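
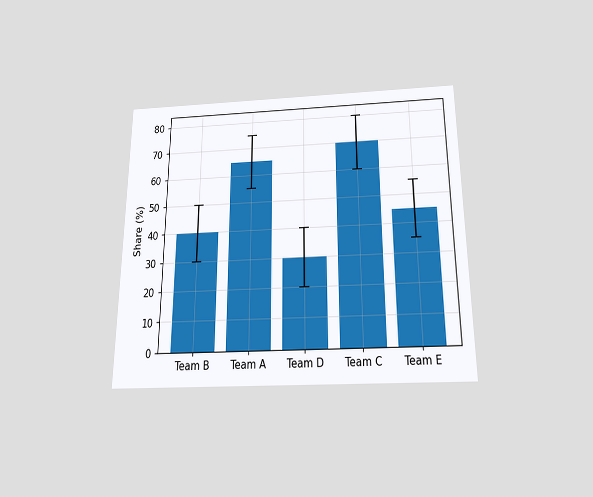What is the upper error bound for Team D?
The chart is viewed slightly from below. The Team D bar's upper whisker reaches 40%.

40%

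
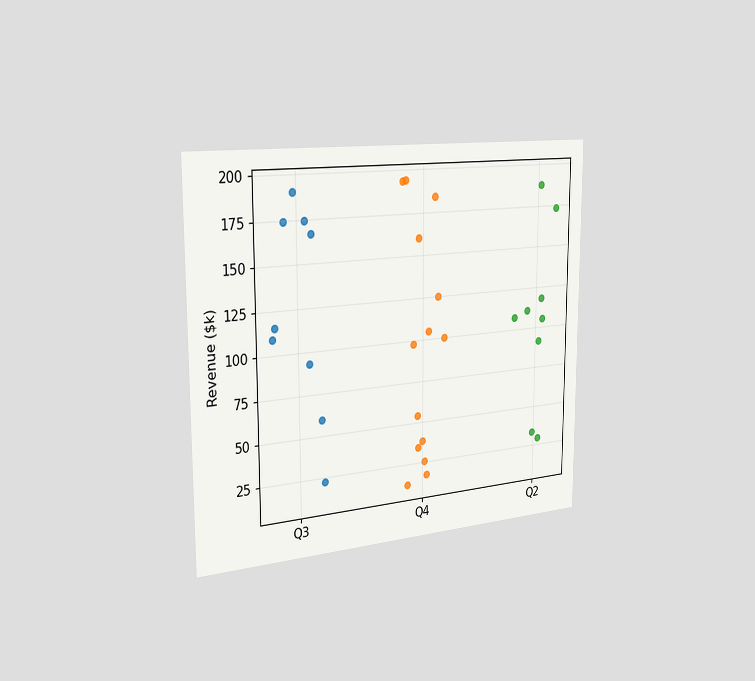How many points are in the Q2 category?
9

The chart is viewed slightly from the left. Counting the markers in the Q2 column gives 9.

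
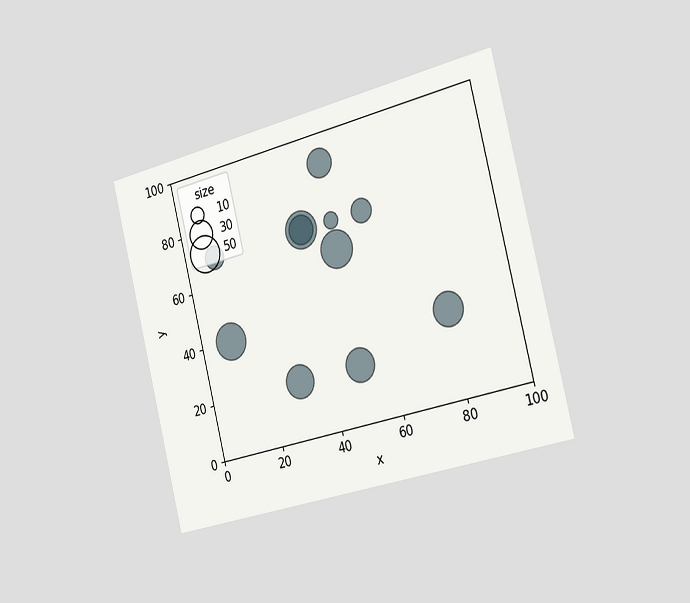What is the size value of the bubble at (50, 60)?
The chart is tilted about 14° counter-clockwise and viewed slightly from the right. Matching the bubble at (50, 60) against the size legend gives 50.

50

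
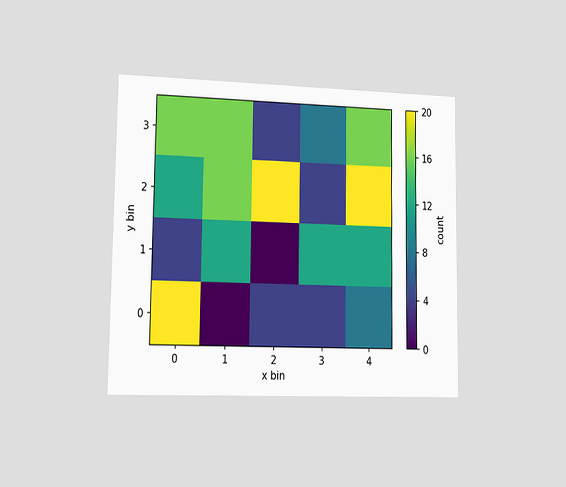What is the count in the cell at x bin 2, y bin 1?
The chart is viewed slightly from the left. Matching the cell (2, 1) against the colorbar gives 0.

0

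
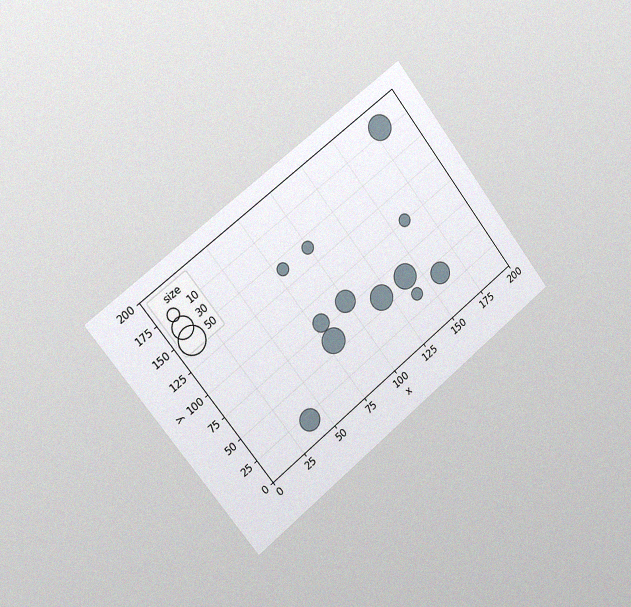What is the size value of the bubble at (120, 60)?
The chart is tilted about 38° counter-clockwise and viewed slightly from the left, with some photo noise. Matching the bubble at (120, 60) against the size legend gives 40.

40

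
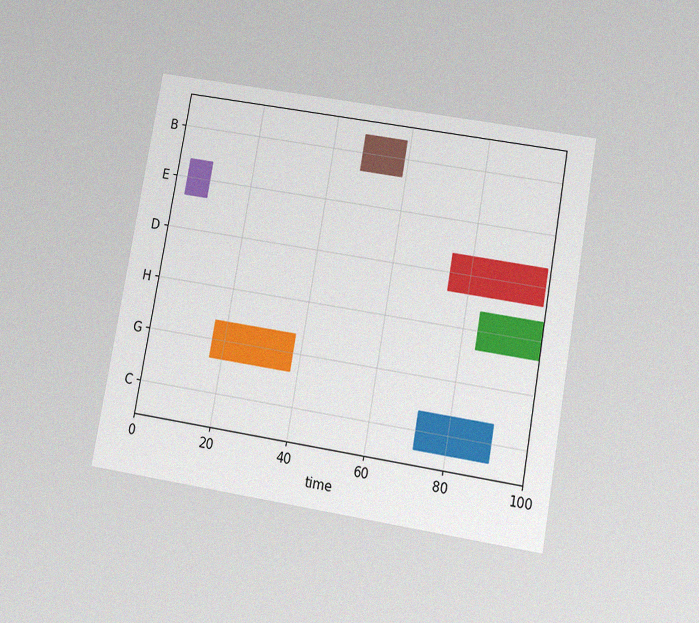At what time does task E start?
The chart is tilted about 10° clockwise and viewed slightly from below, with some photo noise. The E bar begins at t=3.

3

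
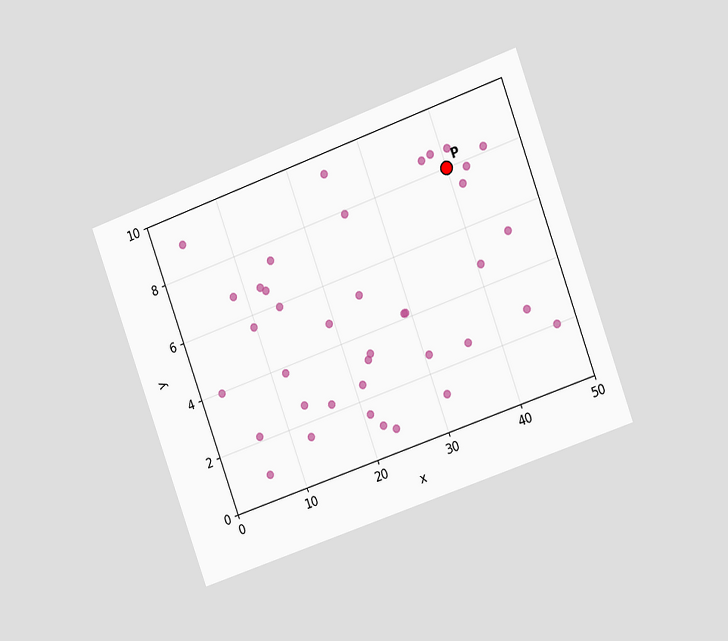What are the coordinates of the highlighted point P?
The chart is tilted about 20° counter-clockwise and viewed slightly from the right. Following the gridlines from P to each axis, P sits at (40, 8).

(40, 8)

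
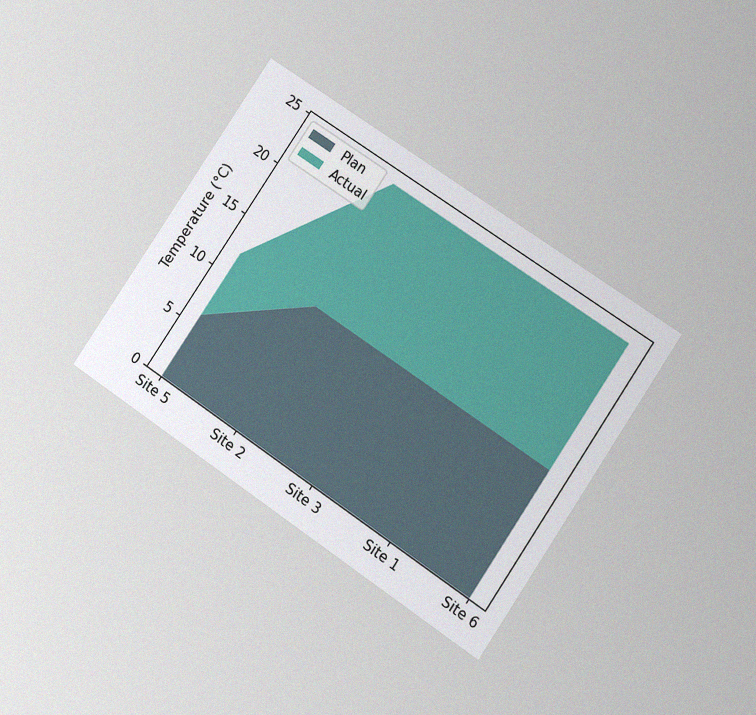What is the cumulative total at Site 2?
The chart is tilted about 34° clockwise and viewed at a slight angle, with some photo noise. The stacked total at Site 2 reaches 24°C.

24°C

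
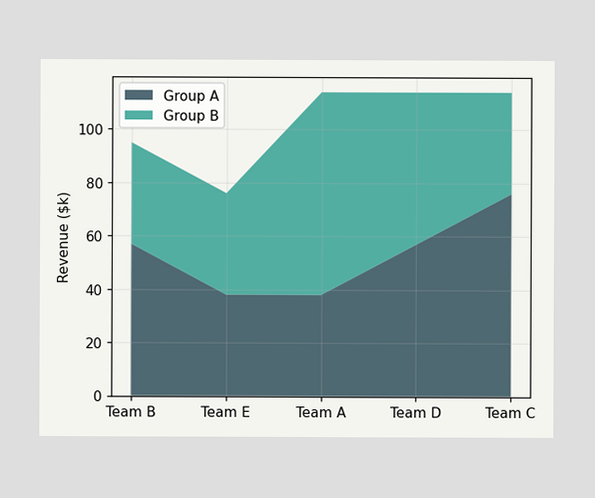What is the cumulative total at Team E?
$76k

The stacked total at Team E reaches $76k.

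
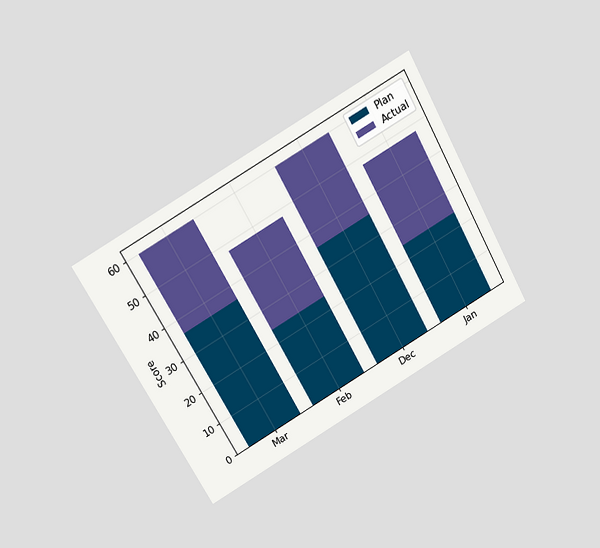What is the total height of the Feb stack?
The chart is tilted about 29° counter-clockwise and viewed slightly from above. The Feb stack's top reaches 48 on the y-axis.

48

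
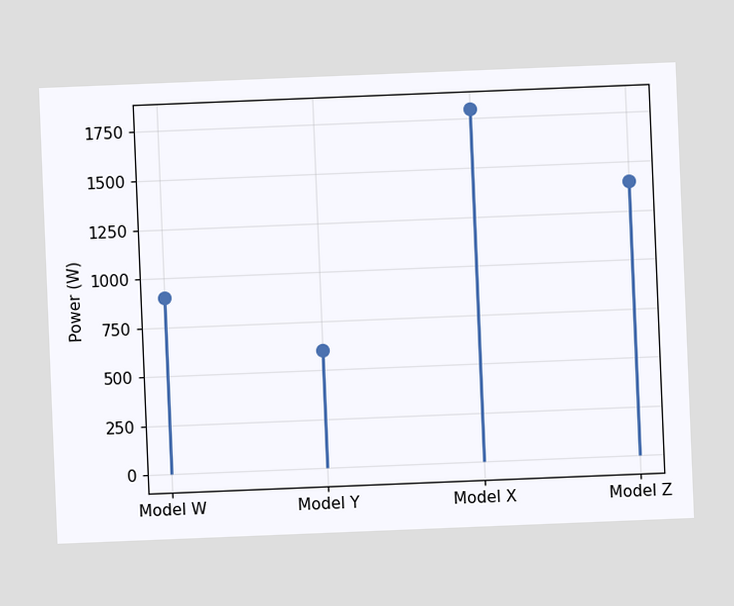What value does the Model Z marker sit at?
The chart is tilted about 2° counter-clockwise. The Model Z marker sits at 1400W.

1400W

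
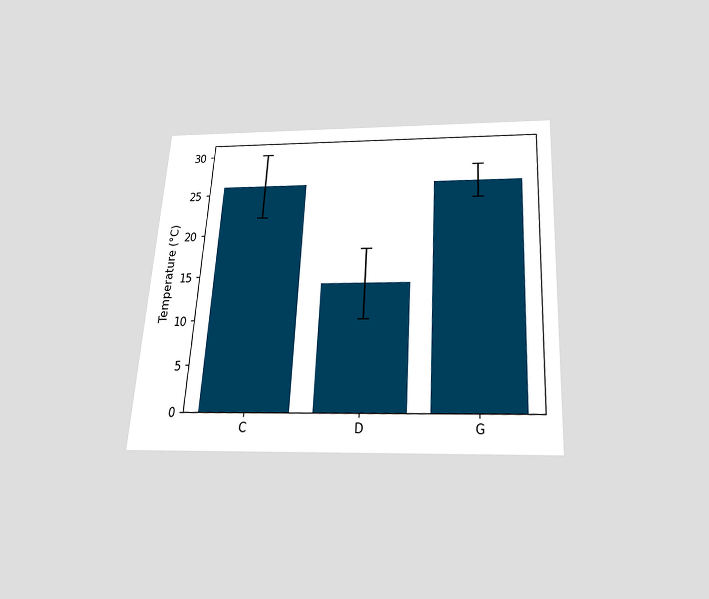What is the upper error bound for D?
18°C

The chart is tilted about 3° clockwise and viewed slightly from below. The D bar's upper whisker reaches 18°C.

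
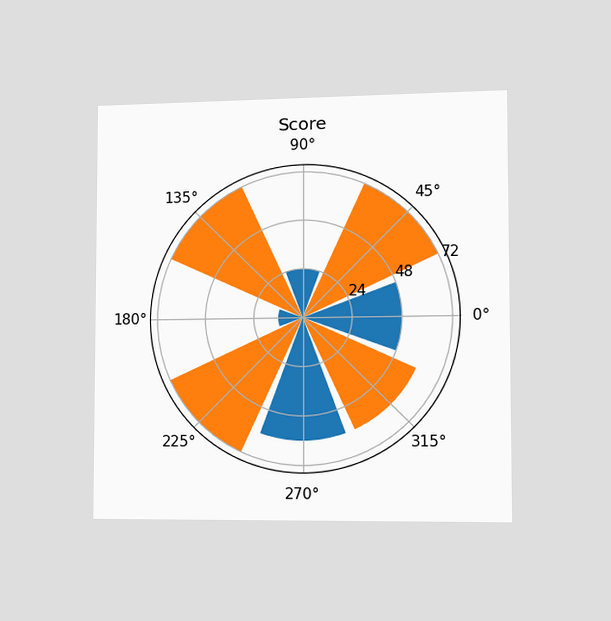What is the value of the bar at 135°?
72

The chart is viewed slightly from the right. The bar at 135° reaches 72 on the radial axis.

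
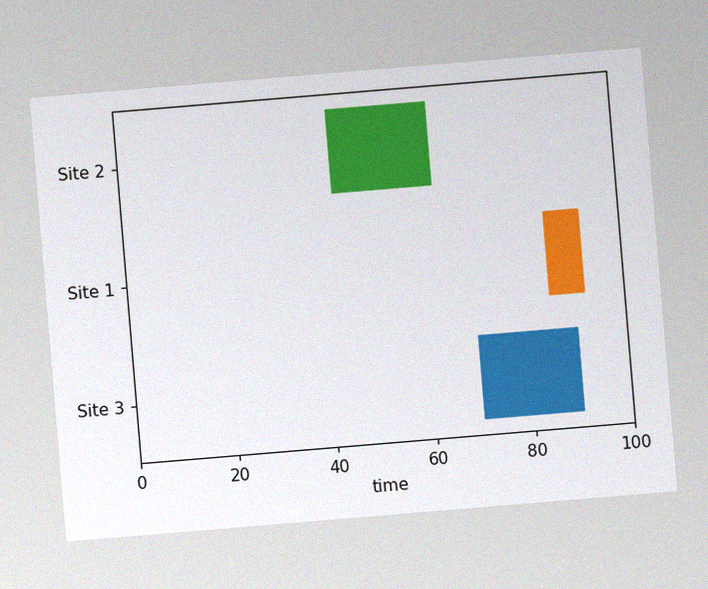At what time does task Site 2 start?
43

The chart is tilted about 5° counter-clockwise, with some photo noise. The Site 2 bar begins at t=43.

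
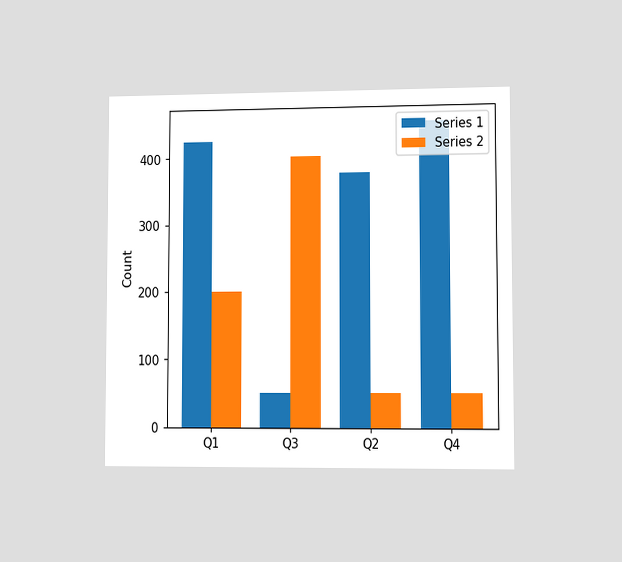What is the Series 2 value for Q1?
The chart is viewed at a slight angle. The Series 2 bar at Q1 reaches 200 on the y-axis.

200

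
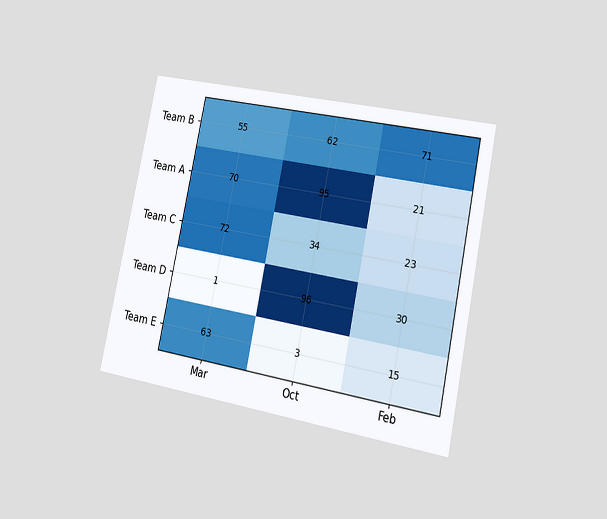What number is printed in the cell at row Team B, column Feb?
71

The chart is tilted about 12° clockwise and viewed slightly from the right. The (Team B, Feb) cell reads 71.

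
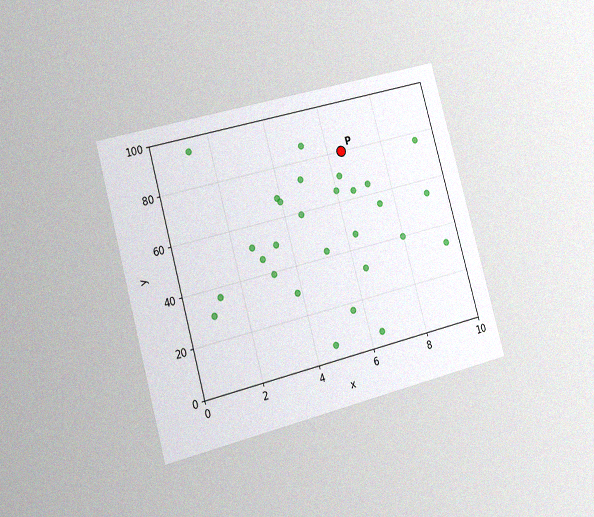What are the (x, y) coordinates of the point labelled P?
(6.5, 80)

The chart is tilted about 15° counter-clockwise and viewed slightly from the left, with some photo noise. Following the gridlines from P to each axis, P sits at (6.5, 80).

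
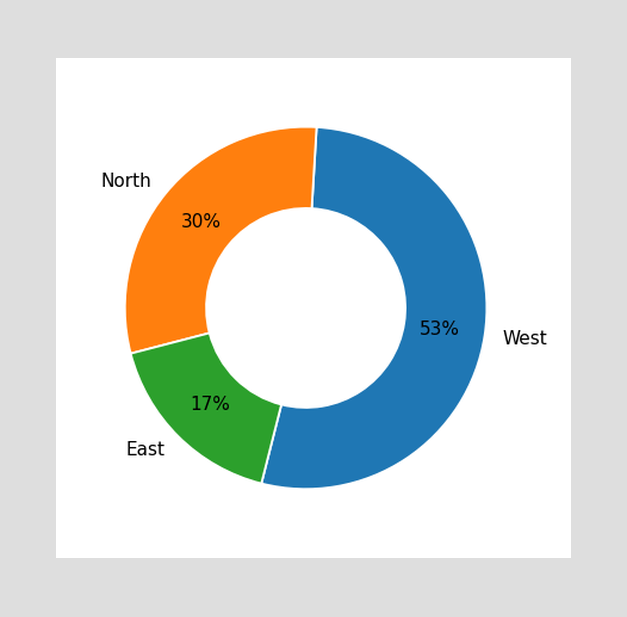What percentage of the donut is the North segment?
30%

The North segment takes up 30% of the ring.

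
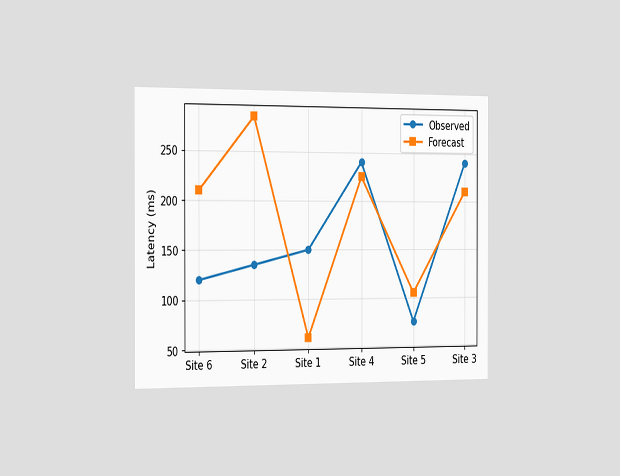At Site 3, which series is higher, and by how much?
Observed, by 30ms

The chart is viewed slightly from the left. At Site 3, Observed sits above the other line by 30ms.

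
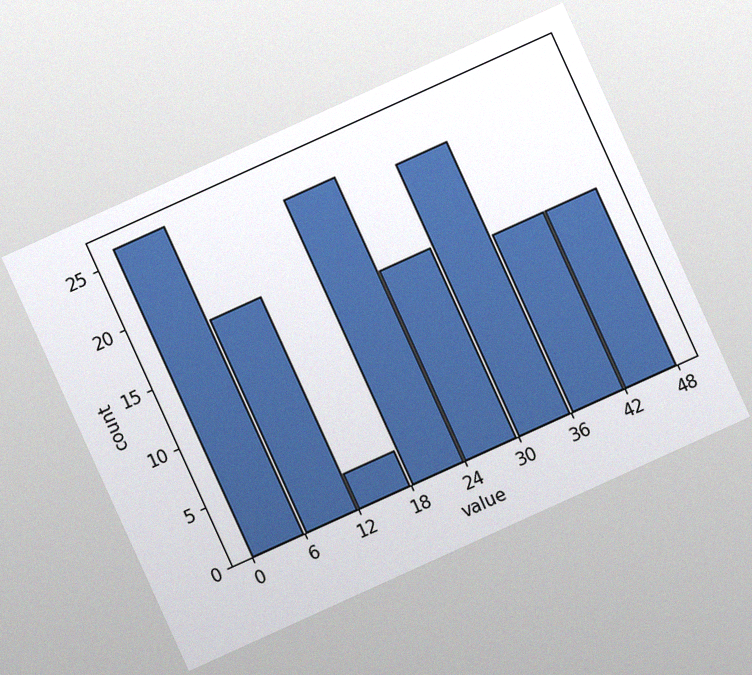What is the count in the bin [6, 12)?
The chart is tilted about 24° counter-clockwise, with some photo noise. The [6, 12) bin has height 18.

18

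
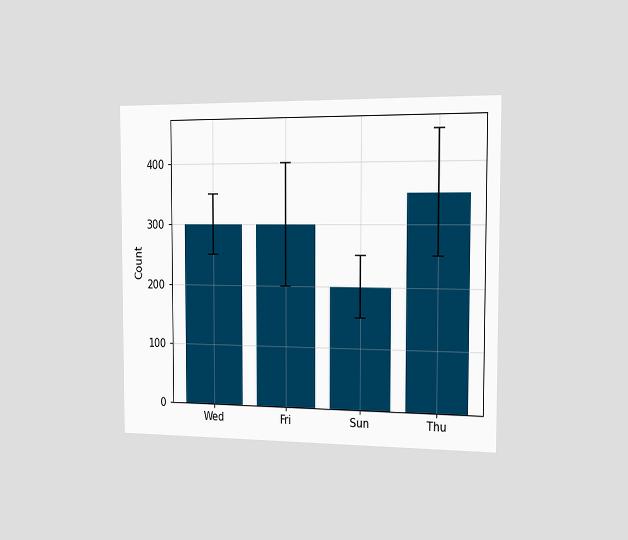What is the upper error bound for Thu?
450

The chart is viewed slightly from the right. The Thu bar's upper whisker reaches 450.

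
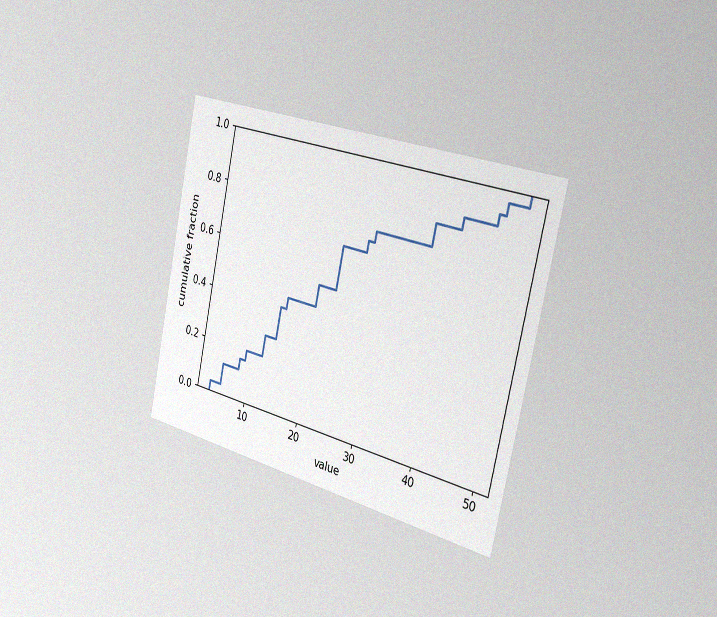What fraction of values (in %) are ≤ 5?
12%

The chart is tilted about 12° clockwise and viewed slightly from the right, with some photo noise. At x=5 the ECDF step is at 12%.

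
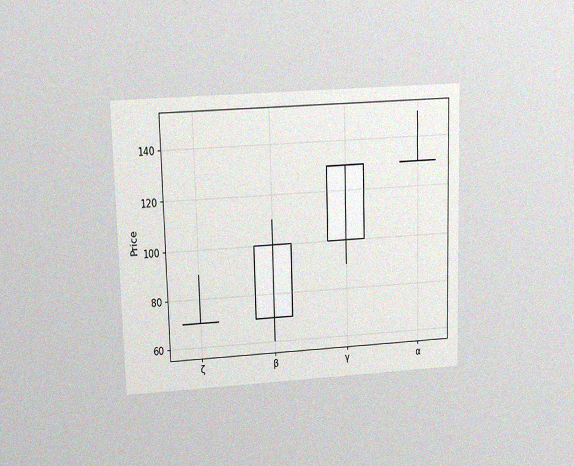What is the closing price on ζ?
The chart is viewed slightly from above, with some photo noise. The ζ candle closes at 70.

70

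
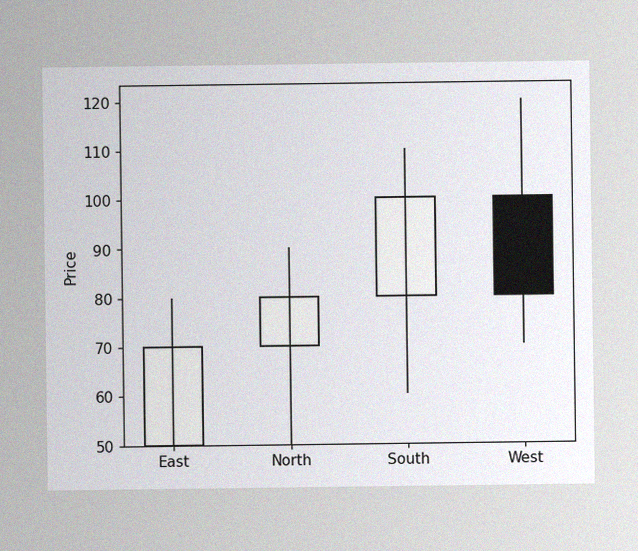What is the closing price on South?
100

The image has some photo noise and uneven lighting. The South candle closes at 100.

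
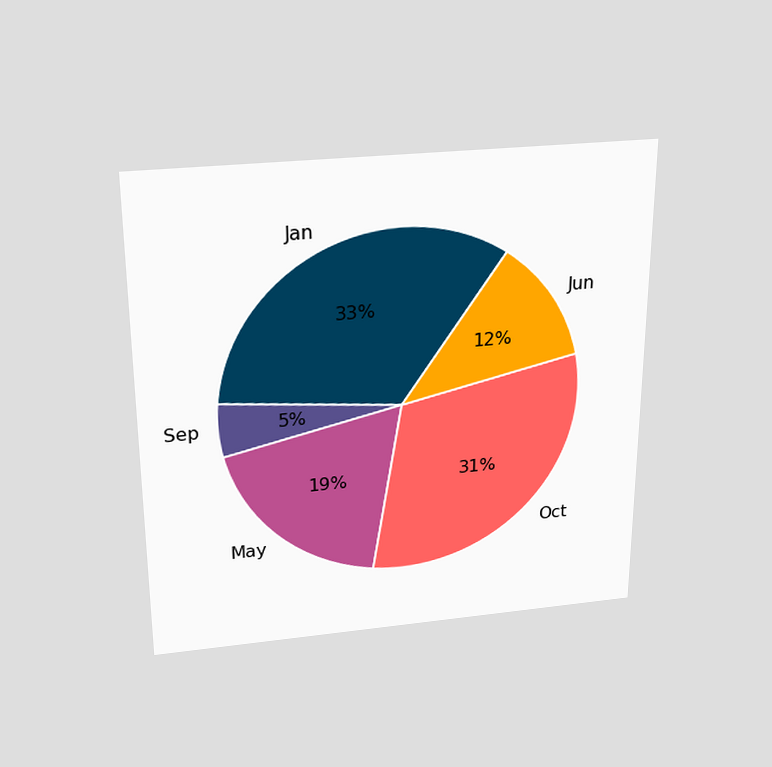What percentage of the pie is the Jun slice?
The chart is viewed slightly from above. The Jun slice takes up 12% of the pie.

12%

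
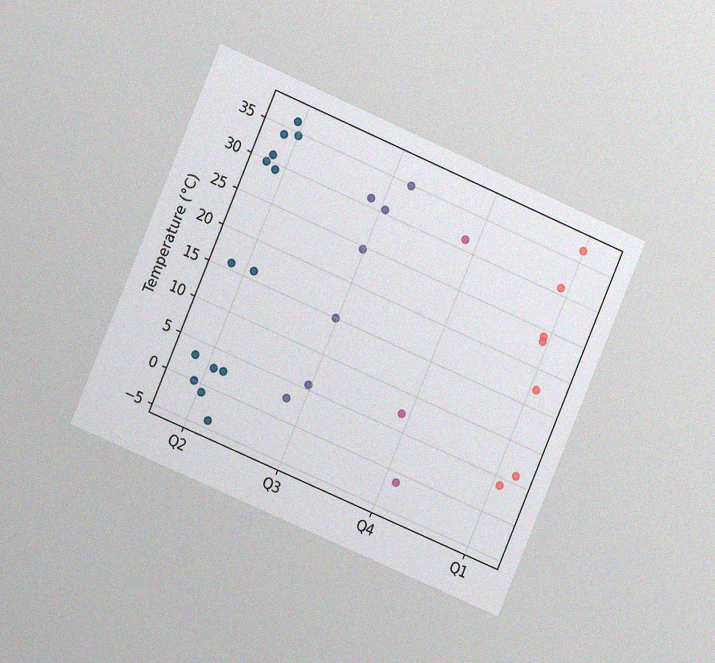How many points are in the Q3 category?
7

The chart is tilted about 23° clockwise and viewed at a slight angle, with some photo noise. Counting the markers in the Q3 column gives 7.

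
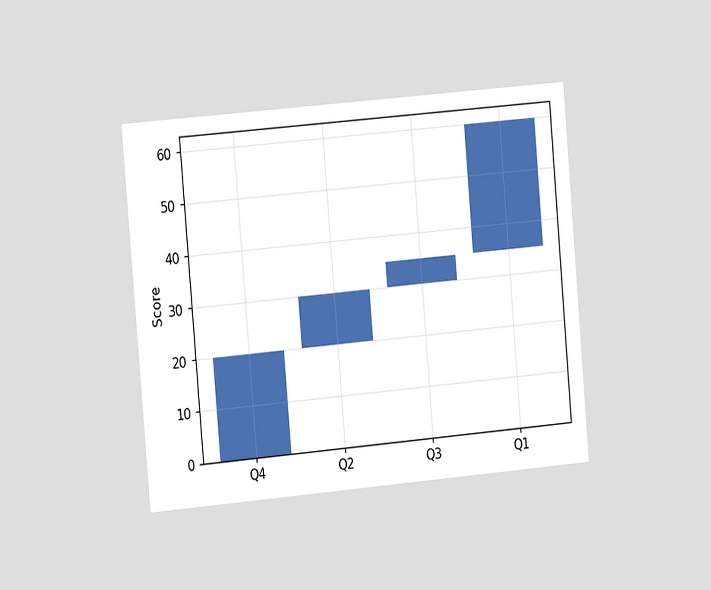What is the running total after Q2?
The chart is tilted about 5° counter-clockwise and viewed slightly from the left. After Q2 the running total reaches 30.

30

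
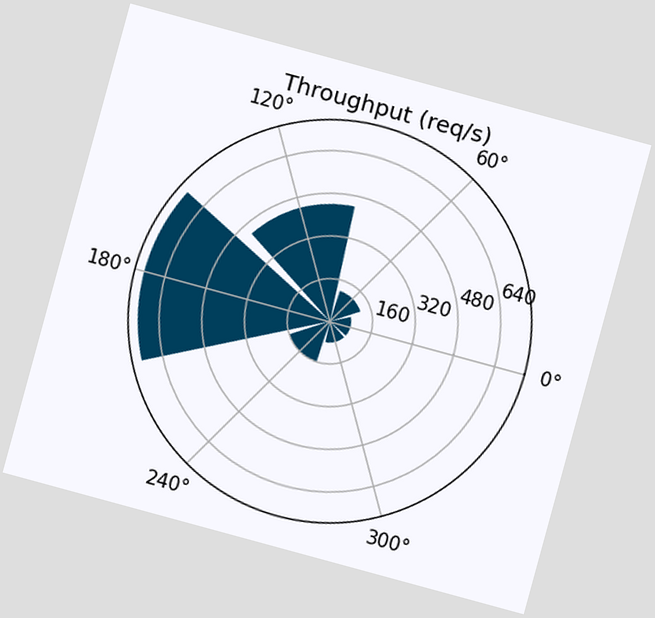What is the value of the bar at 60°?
120req/s

The chart is tilted about 15° clockwise. The bar at 60° reaches 120req/s on the radial axis.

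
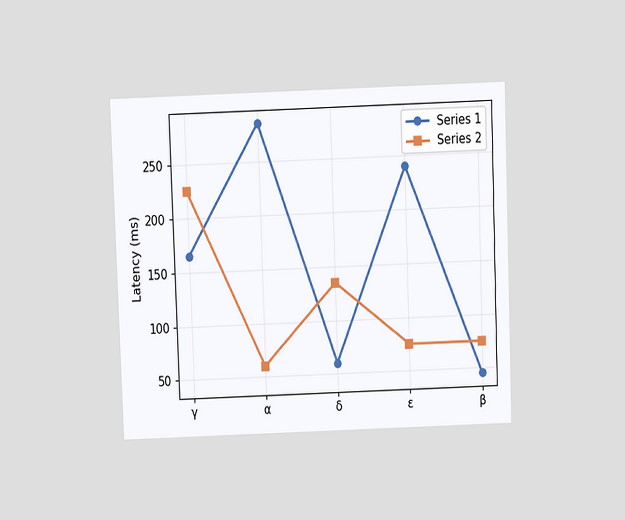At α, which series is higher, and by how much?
The chart is tilted about 2° counter-clockwise and viewed slightly from above. At α, Series 1 sits above the other line by 225ms.

Series 1, by 225ms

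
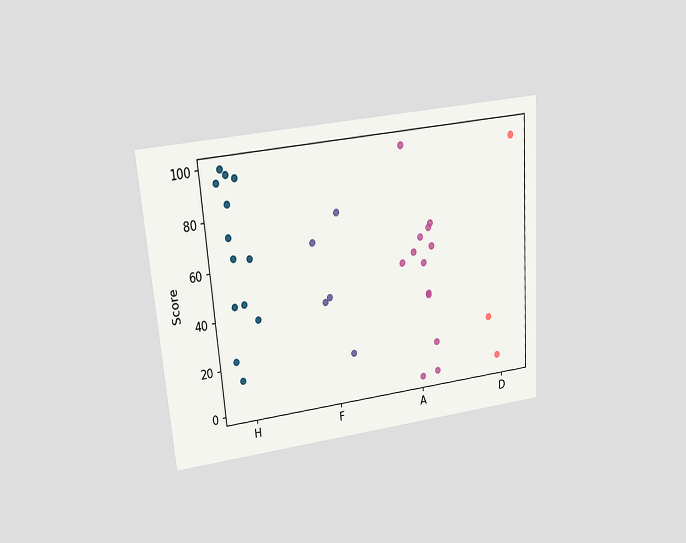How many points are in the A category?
The chart is tilted about 4° counter-clockwise and viewed slightly from above. Counting the markers in the A column gives 13.

13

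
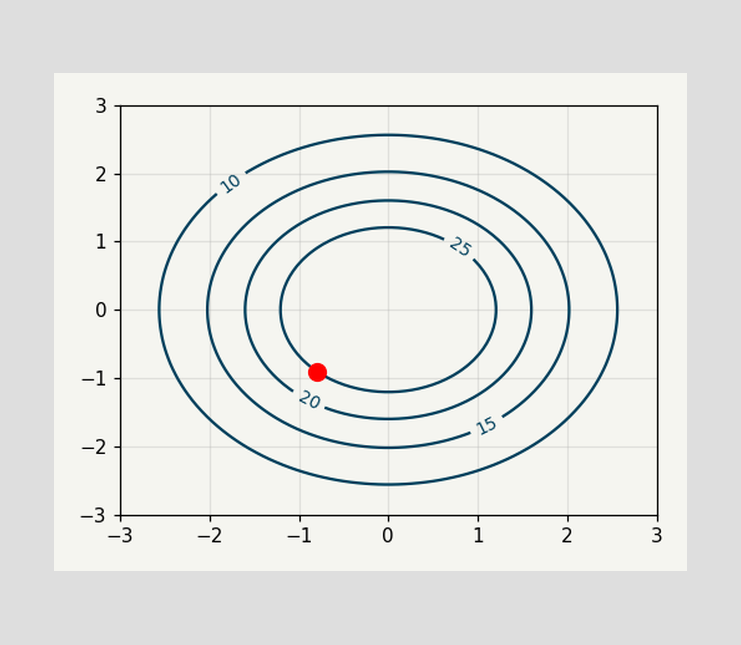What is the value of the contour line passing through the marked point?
The marked point sits on the contour labelled 25.

25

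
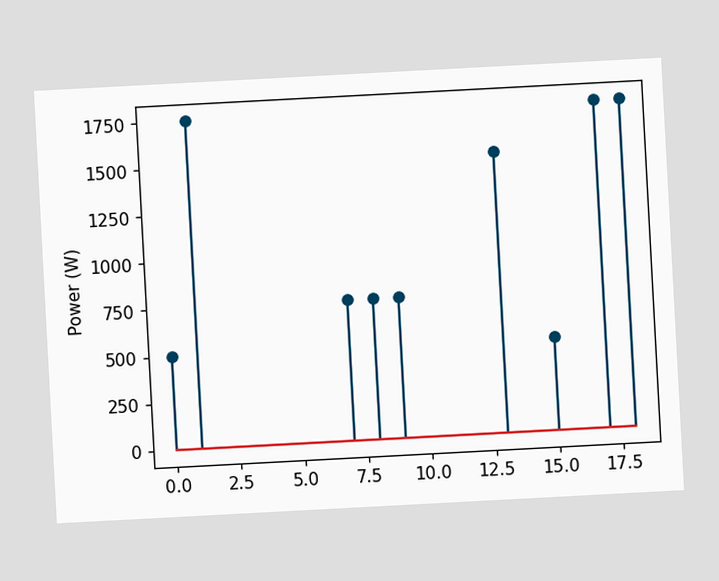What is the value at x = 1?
The chart is tilted about 3° counter-clockwise. The stem at x=1 reaches 1750W.

1750W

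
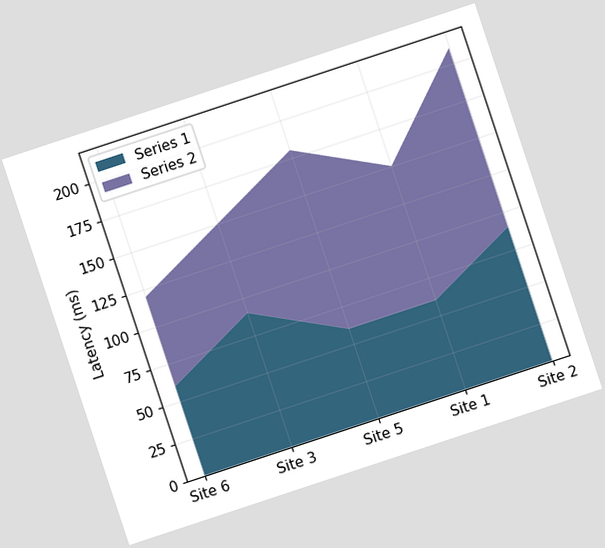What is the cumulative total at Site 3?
150ms

The chart is tilted about 18° counter-clockwise. The stacked total at Site 3 reaches 150ms.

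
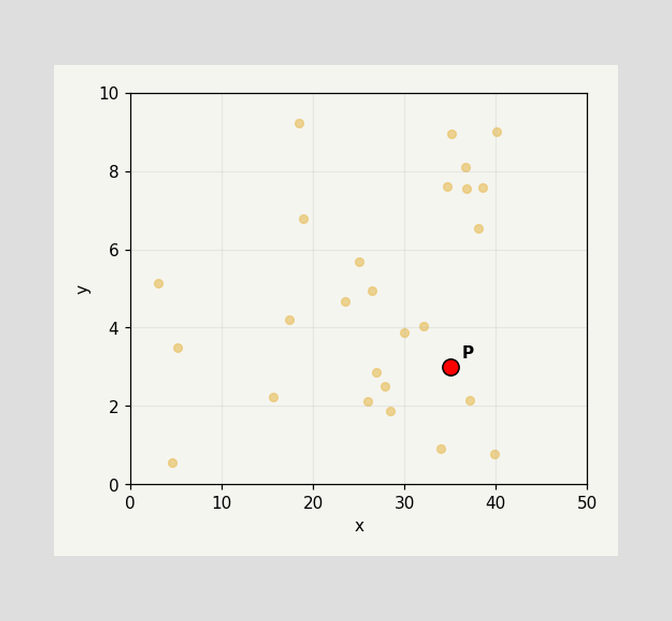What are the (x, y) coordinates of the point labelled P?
Following the gridlines from P to each axis, P sits at (35, 3).

(35, 3)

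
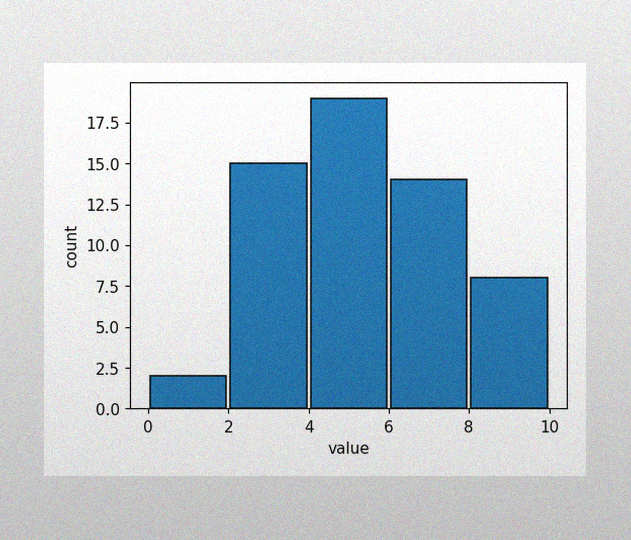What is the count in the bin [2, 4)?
15

The image has some photo noise and uneven lighting. The [2, 4) bin has height 15.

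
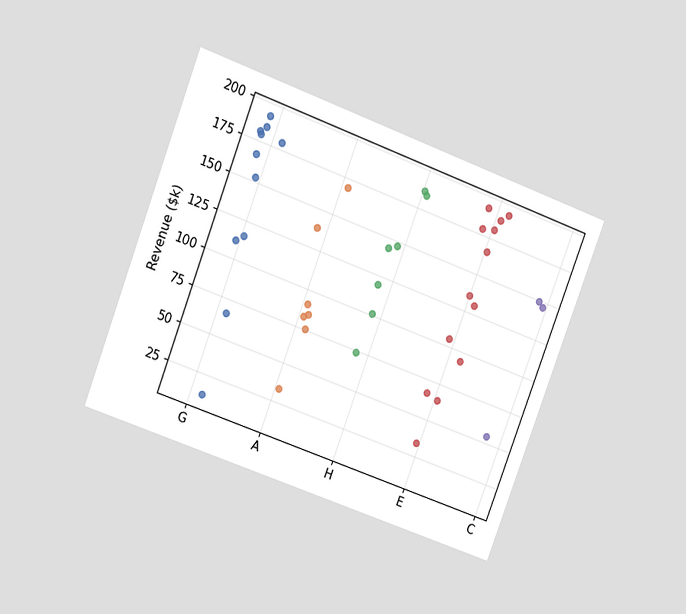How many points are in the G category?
11

The chart is tilted about 21° clockwise and viewed at a slight angle. Counting the markers in the G column gives 11.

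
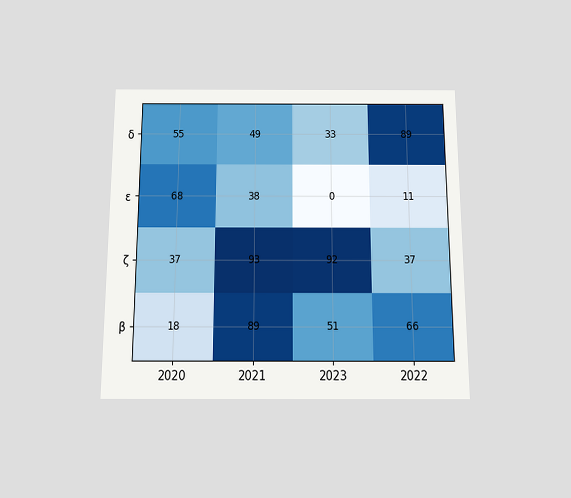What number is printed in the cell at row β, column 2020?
The chart is viewed slightly from below. The (β, 2020) cell reads 18.

18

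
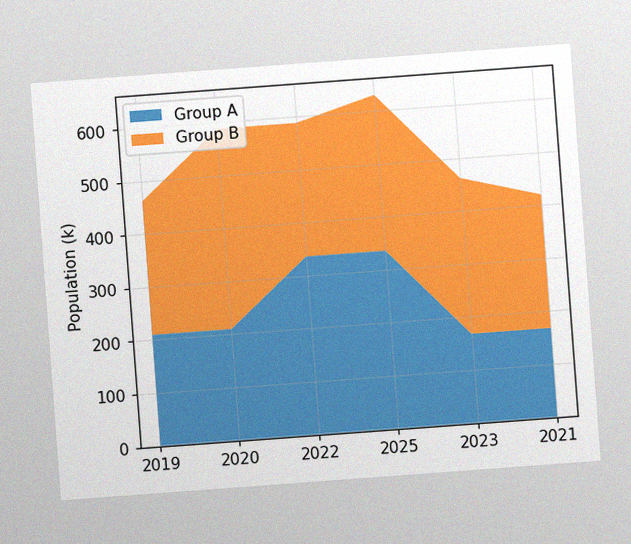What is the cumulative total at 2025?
The chart is tilted about 4° counter-clockwise, with some photo noise. The stacked total at 2025 reaches 630k.

630k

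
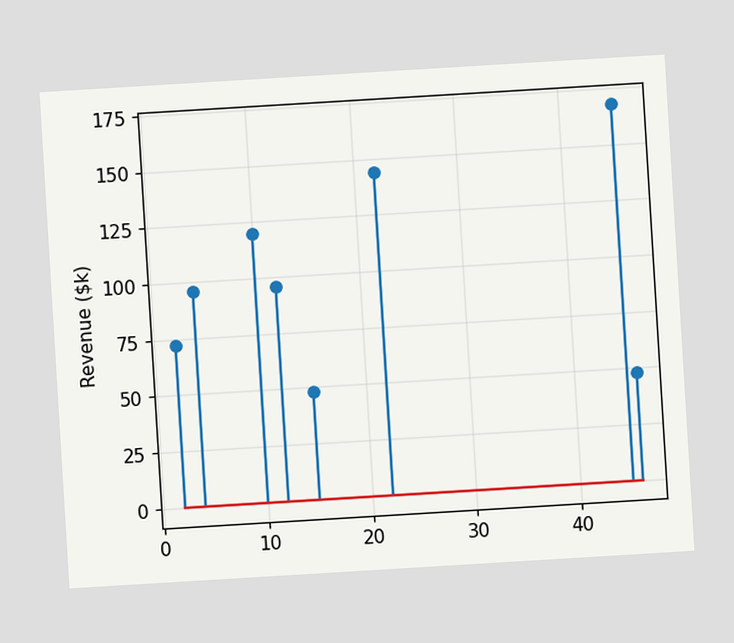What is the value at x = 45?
$168k

The chart is tilted about 3° counter-clockwise. The stem at x=45 reaches $168k.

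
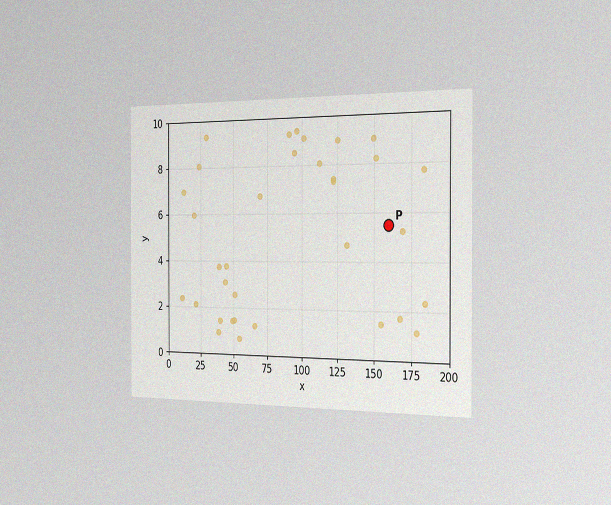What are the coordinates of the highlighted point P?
The chart is viewed slightly from the right, with some photo noise. Following the gridlines from P to each axis, P sits at (160, 5.5).

(160, 5.5)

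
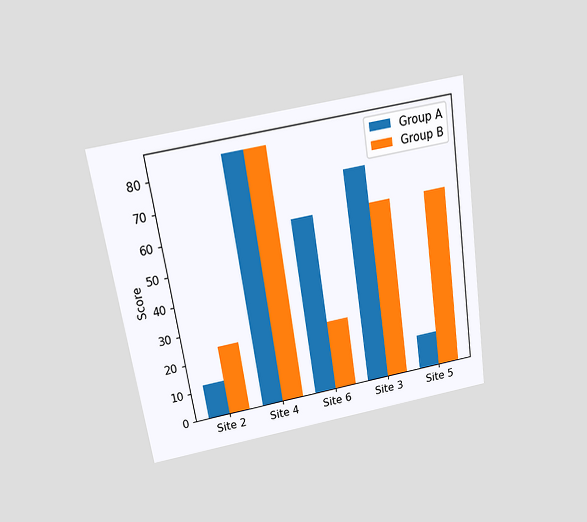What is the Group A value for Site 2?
12

The chart is tilted about 9° counter-clockwise and viewed slightly from above. The Group A bar at Site 2 reaches 12 on the y-axis.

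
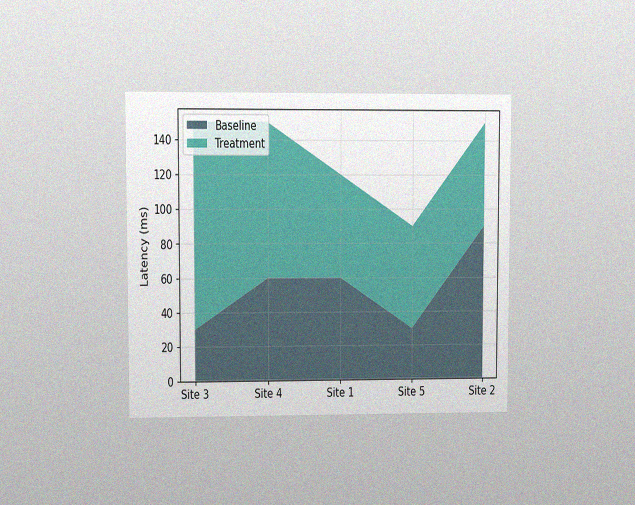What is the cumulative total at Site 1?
120ms

The chart is viewed at a slight angle, with some photo noise. The stacked total at Site 1 reaches 120ms.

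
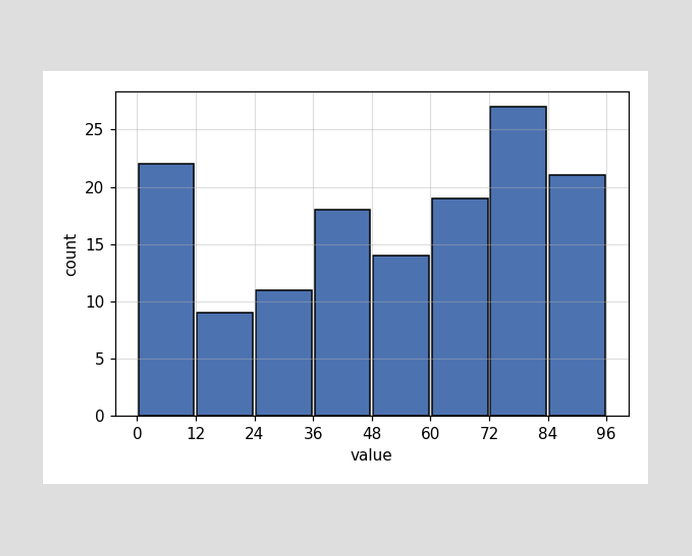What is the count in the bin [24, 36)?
11

The [24, 36) bin has height 11.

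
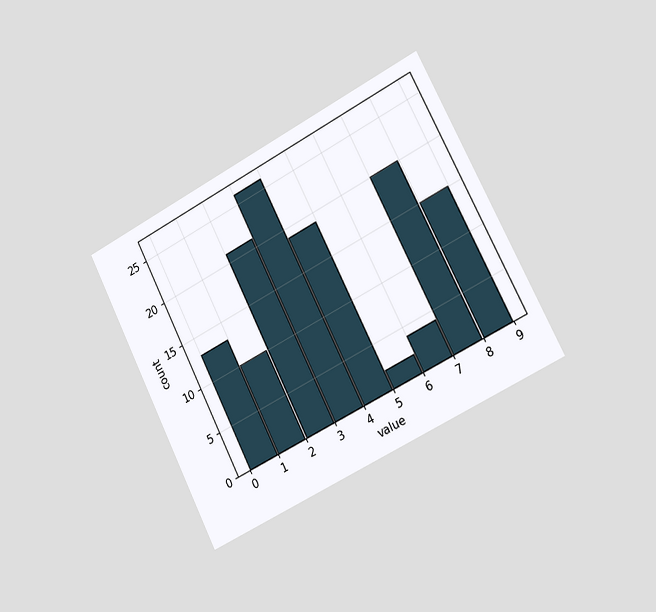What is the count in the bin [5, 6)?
The chart is tilted about 27° counter-clockwise and viewed slightly from the right. The [5, 6) bin has height 2.

2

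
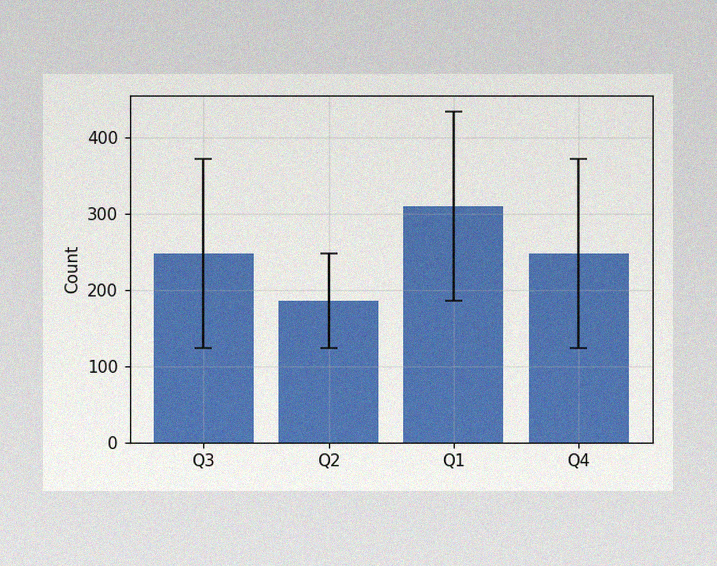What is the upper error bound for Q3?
The image has some photo noise and uneven lighting. The Q3 bar's upper whisker reaches 372.

372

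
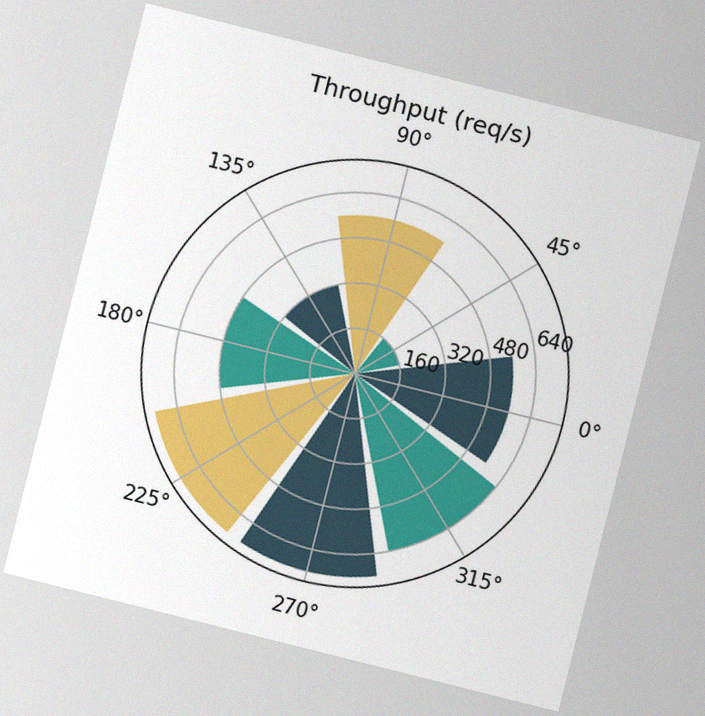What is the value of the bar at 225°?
720req/s

The chart is tilted about 14° clockwise, with some photo noise. The bar at 225° reaches 720req/s on the radial axis.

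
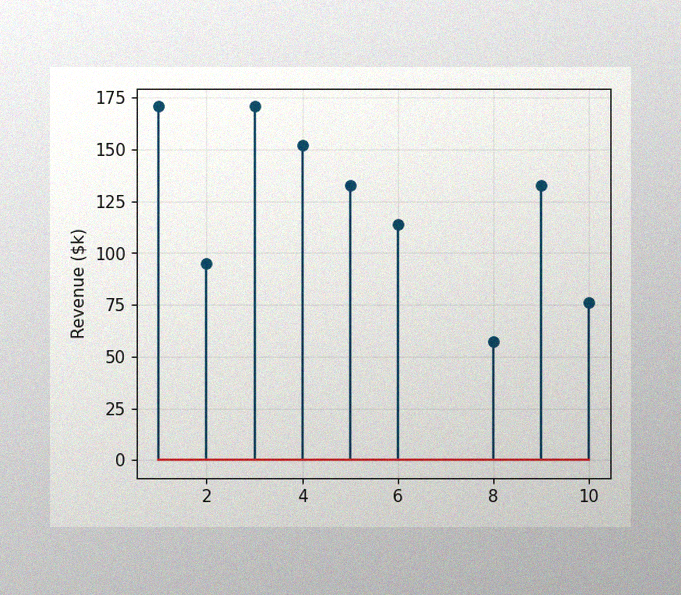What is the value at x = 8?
$57k

The image has some photo noise and uneven lighting. The stem at x=8 reaches $57k.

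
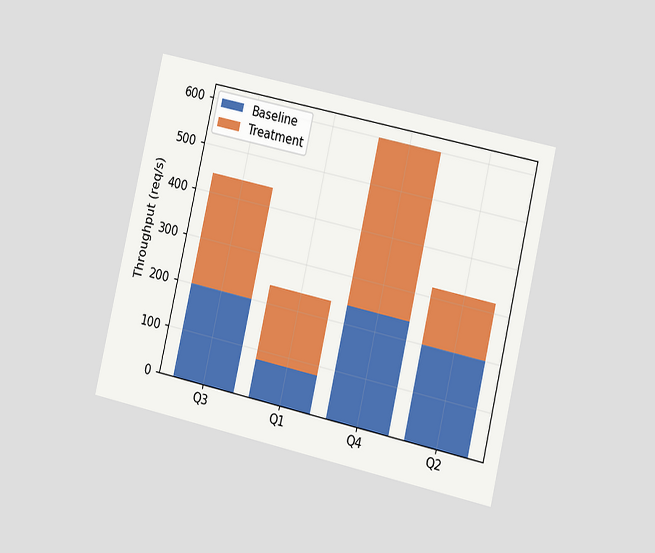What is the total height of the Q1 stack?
The chart is tilted about 13° clockwise and viewed slightly from the right. The Q1 stack's top reaches 240req/s on the y-axis.

240req/s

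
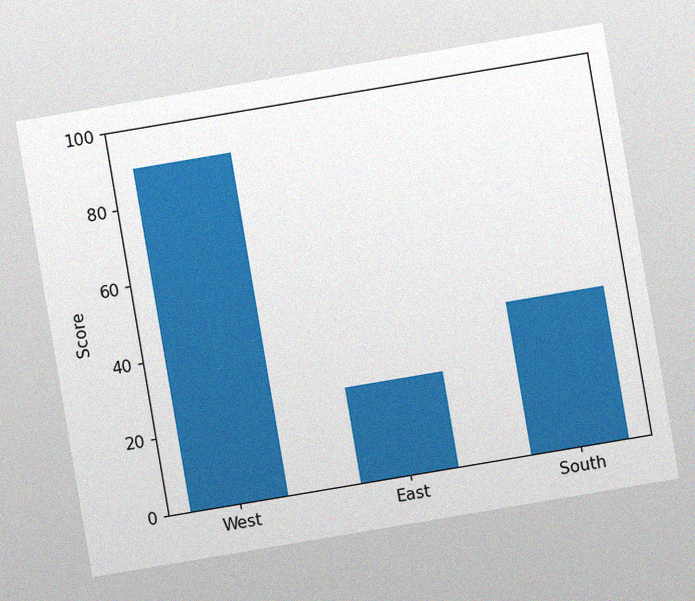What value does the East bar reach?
25

The chart is tilted about 10° counter-clockwise, with some photo noise. Reading along the chart's y-axis, the East bar reaches 25.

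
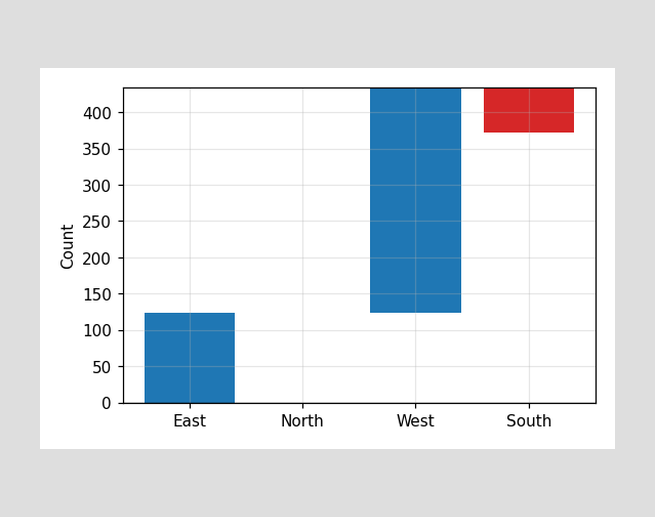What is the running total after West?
434

After West the running total reaches 434.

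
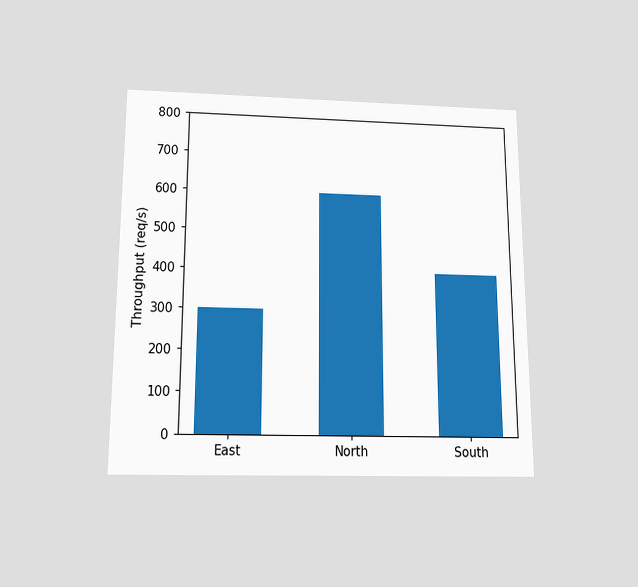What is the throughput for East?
The chart is viewed slightly from below. Reading along the chart's y-axis, the East bar reaches 300req/s.

300req/s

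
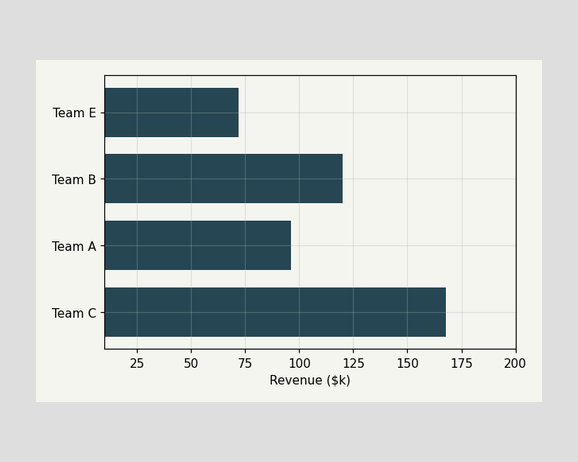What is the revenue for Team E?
$72k

Reading along the chart's x-axis, the Team E bar reaches $72k.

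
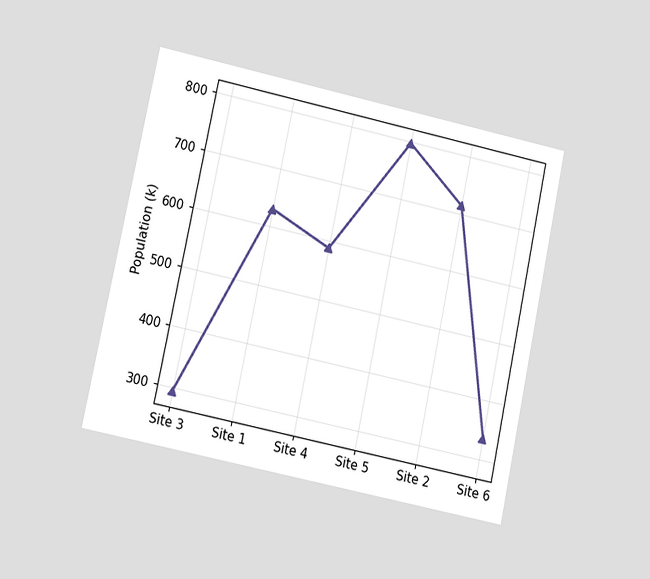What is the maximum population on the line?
798k

The chart is tilted about 12° clockwise and viewed at a slight angle. The highest point is at Site 5, and reading across to the y-axis gives 798k.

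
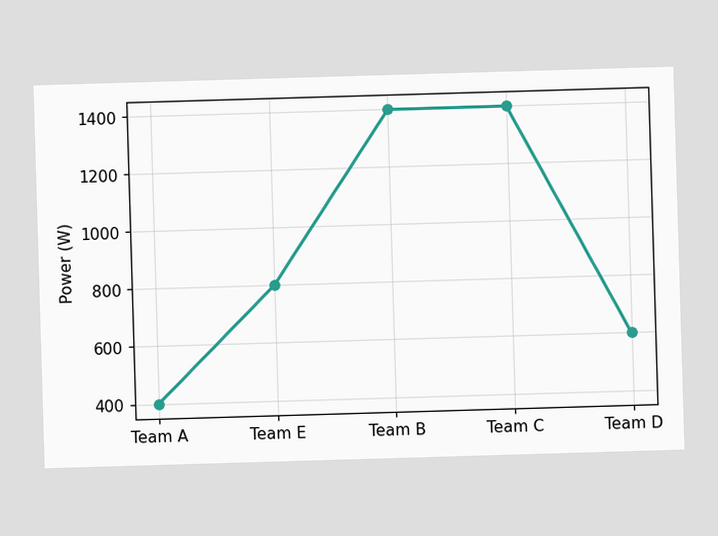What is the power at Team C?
At Team C, the line is at 1400W.

1400W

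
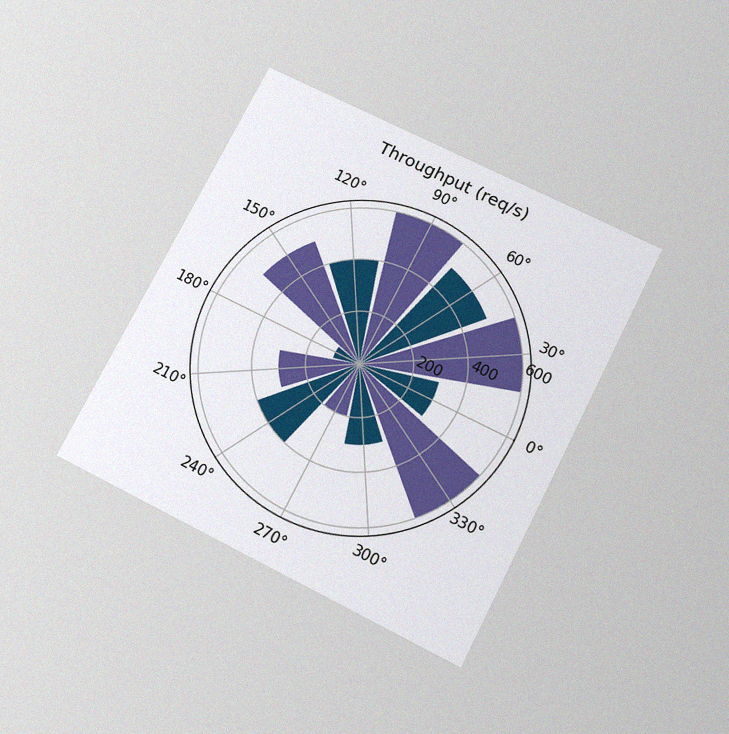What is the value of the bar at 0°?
The chart is tilted about 27° clockwise and viewed slightly from below, with some photo noise. The bar at 0° reaches 300req/s on the radial axis.

300req/s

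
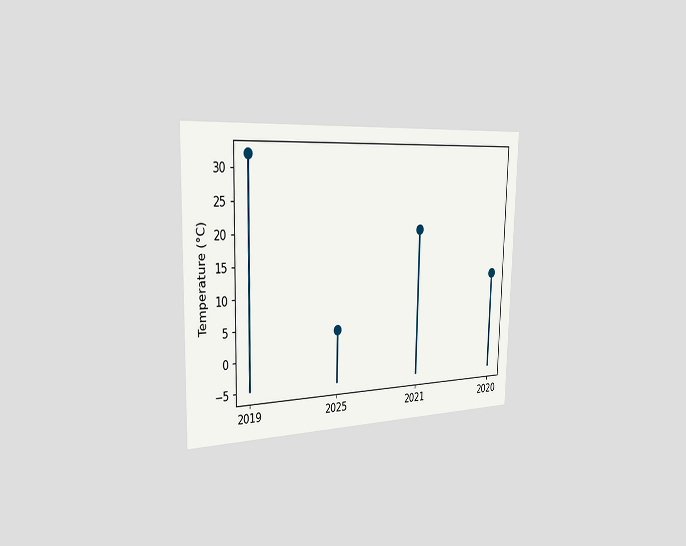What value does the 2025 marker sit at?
The chart is viewed slightly from the left. The 2025 marker sits at 4°C.

4°C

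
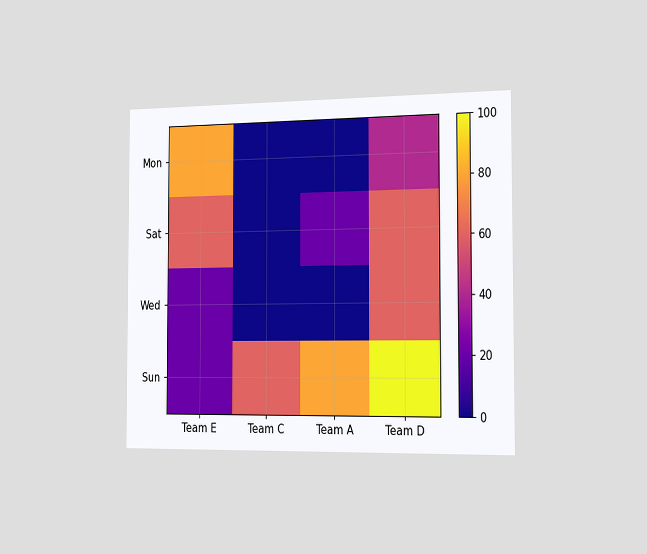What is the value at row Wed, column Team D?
60

The chart is viewed slightly from the right. Matching cell (Wed, Team D) against the colorbar gives 60.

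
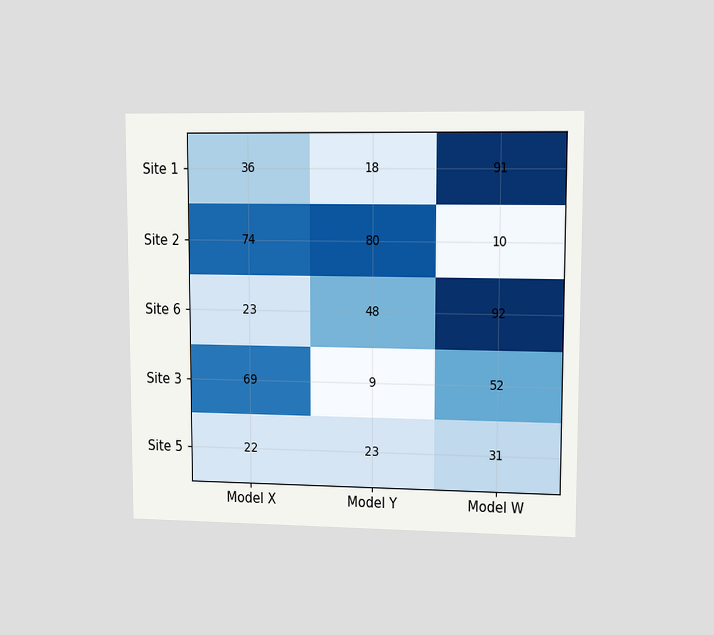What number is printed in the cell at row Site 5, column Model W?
The chart is viewed at a slight angle. The (Site 5, Model W) cell reads 31.

31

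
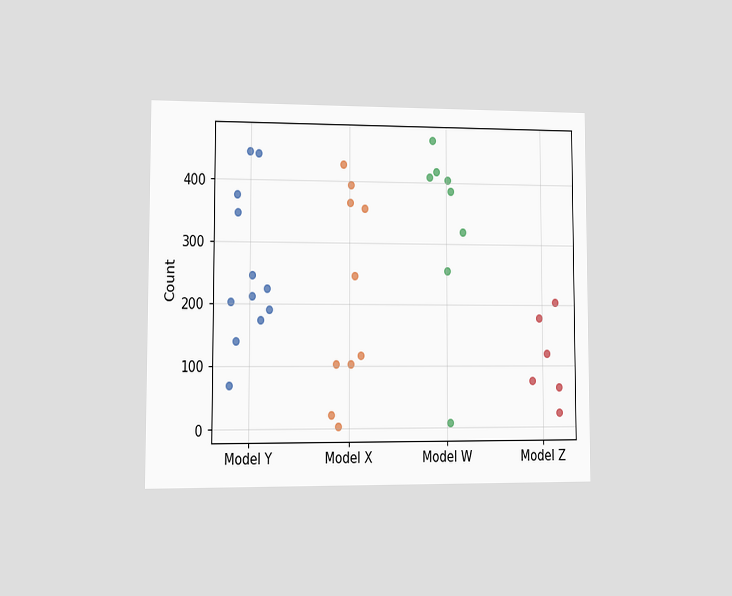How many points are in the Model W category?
The chart is viewed at a slight angle. Counting the markers in the Model W column gives 8.

8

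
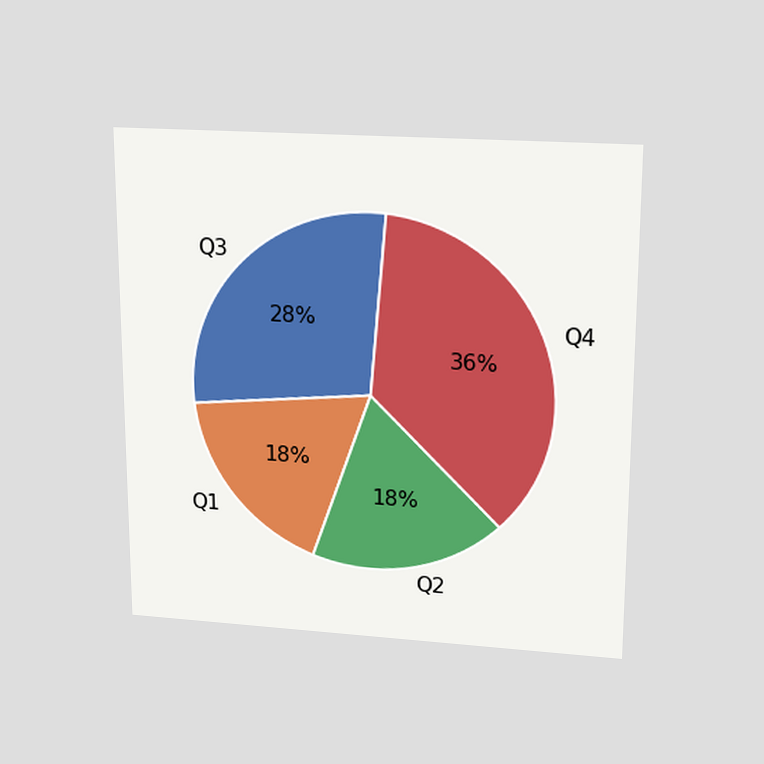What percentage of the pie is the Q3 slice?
28%

The chart is viewed slightly from above. The Q3 slice takes up 28% of the pie.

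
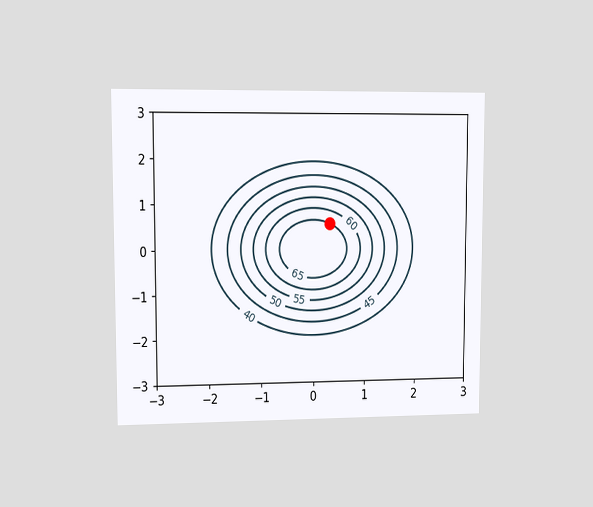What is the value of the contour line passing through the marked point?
65

The chart is viewed at a slight angle. The marked point sits on the contour labelled 65.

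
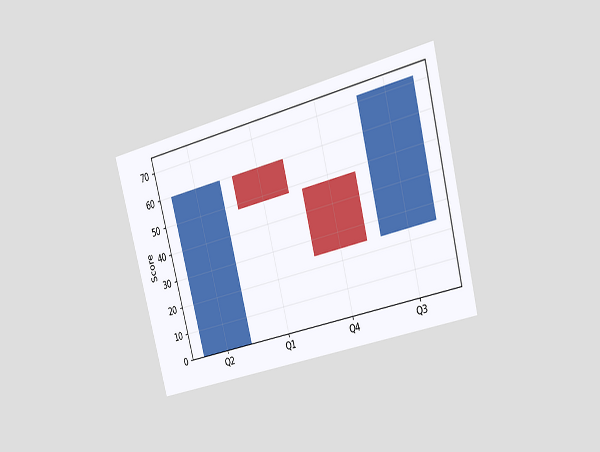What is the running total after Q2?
The chart is tilted about 14° counter-clockwise and viewed at a slight angle. After Q2 the running total reaches 60.

60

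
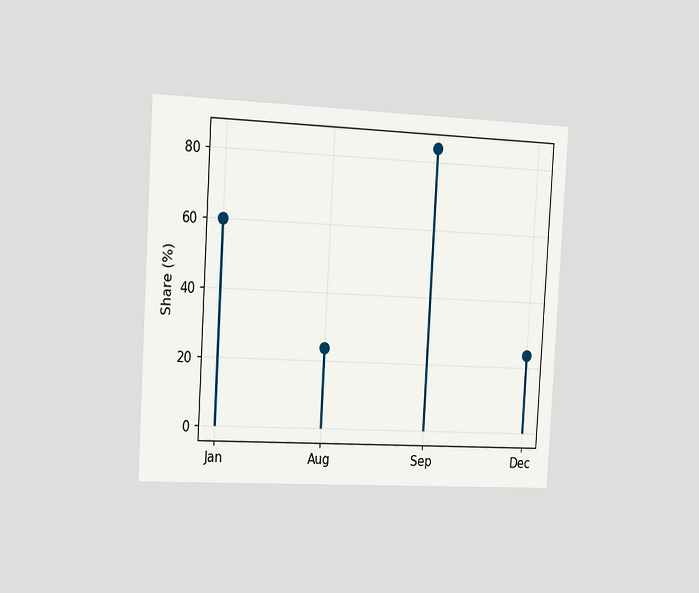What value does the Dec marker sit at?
24%

The chart is tilted about 3° clockwise and viewed slightly from the left. The Dec marker sits at 24%.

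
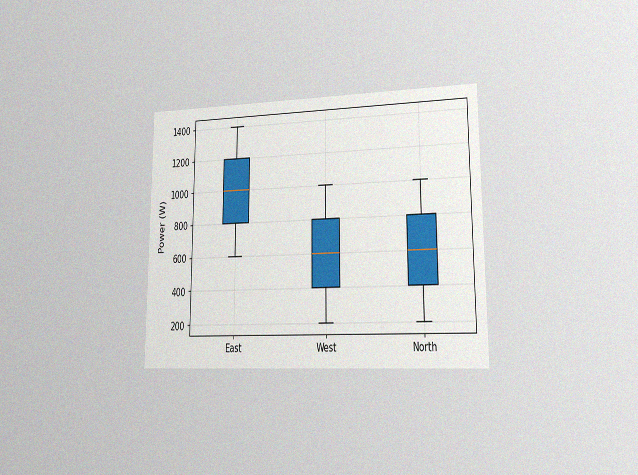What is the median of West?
600W

The chart is viewed slightly from the right, with some photo noise. The median line in the West box sits at 600W.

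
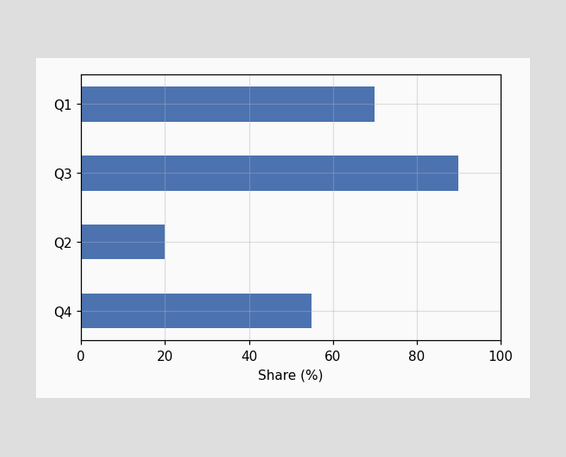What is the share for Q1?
70%

Reading along the chart's x-axis, the Q1 bar reaches 70%.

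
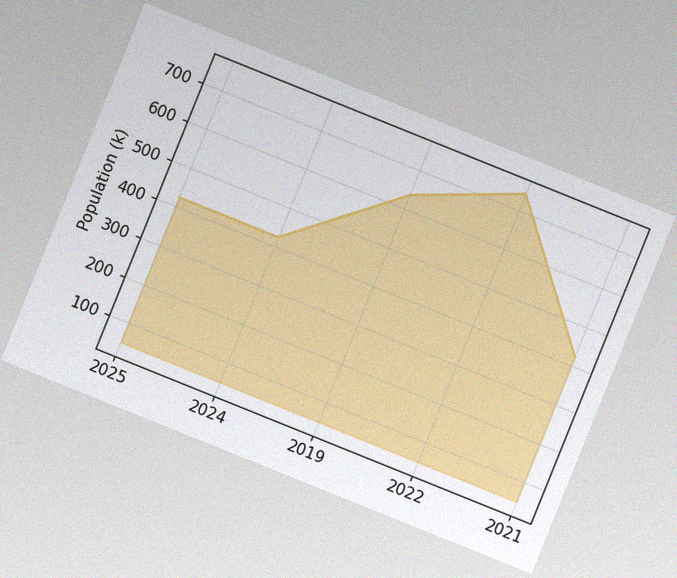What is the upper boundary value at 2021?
The chart is tilted about 22° clockwise, with some photo noise. At 2021 the upper boundary is at 424k.

424k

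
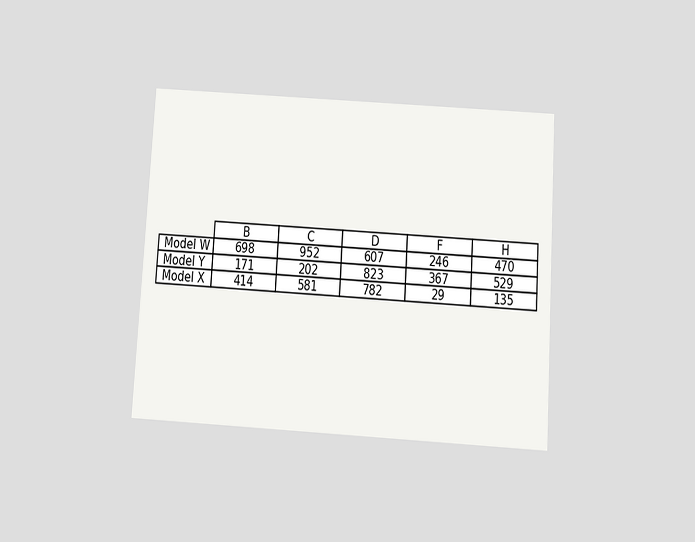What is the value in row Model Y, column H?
The chart is tilted about 4° clockwise and viewed slightly from below. The (Model Y, H) cell reads 529.

529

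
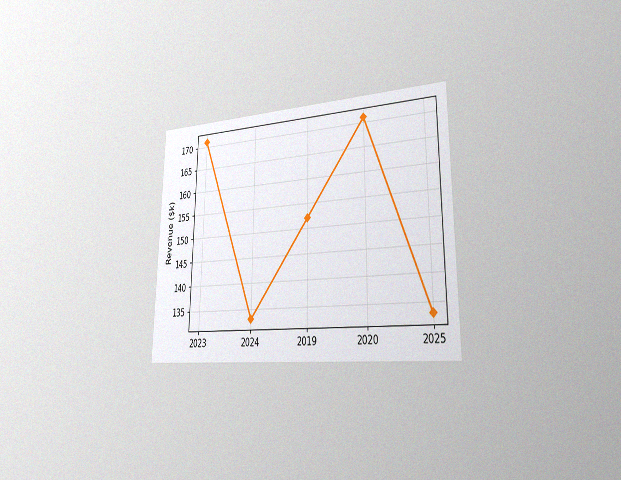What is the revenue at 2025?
$133k

The chart is viewed slightly from the right, with some photo noise. At 2025, the line is at $133k.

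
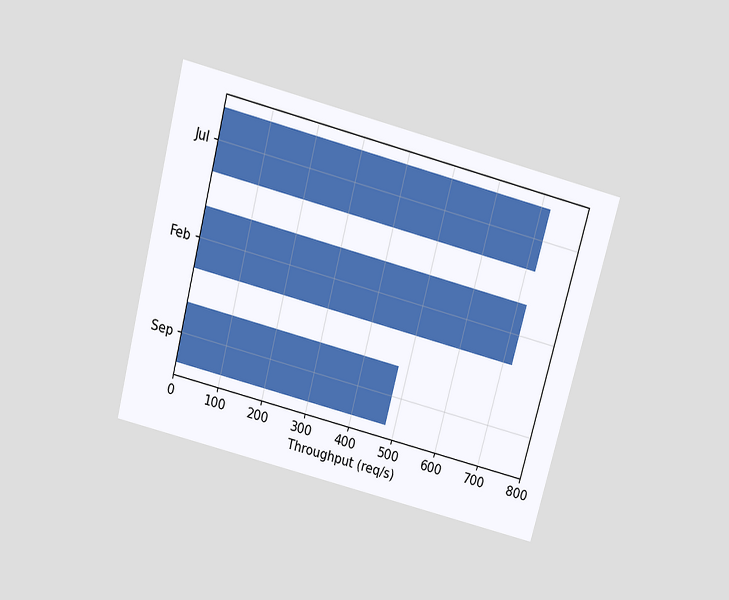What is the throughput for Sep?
480req/s

The chart is tilted about 15° clockwise and viewed slightly from above. Reading along the chart's x-axis, the Sep bar reaches 480req/s.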